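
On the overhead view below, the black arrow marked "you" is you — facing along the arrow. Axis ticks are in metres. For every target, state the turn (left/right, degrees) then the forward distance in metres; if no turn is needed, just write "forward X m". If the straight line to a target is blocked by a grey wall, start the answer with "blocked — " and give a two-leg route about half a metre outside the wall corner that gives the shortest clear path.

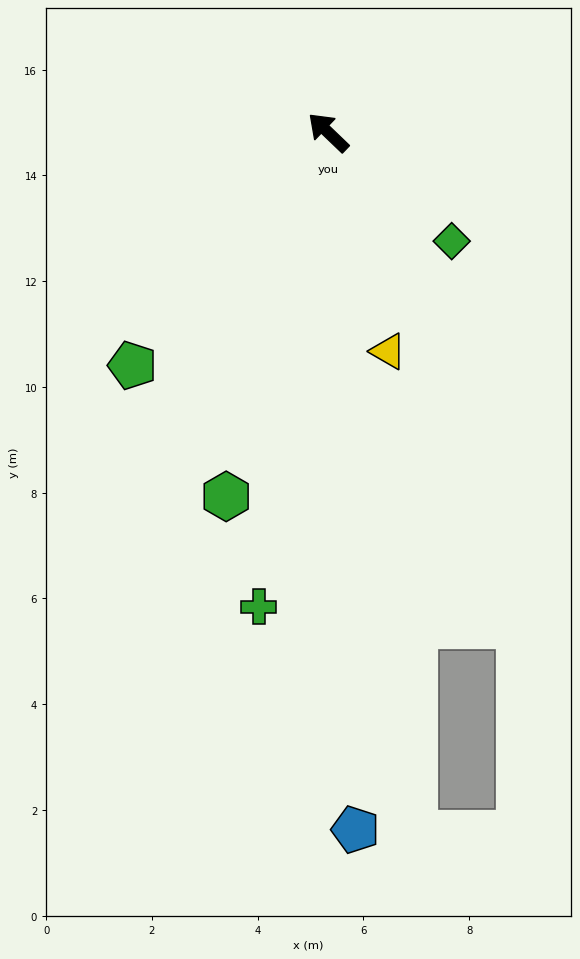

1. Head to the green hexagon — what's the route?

turn left 118°, forward 7.1 m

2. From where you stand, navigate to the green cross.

turn left 125°, forward 9.1 m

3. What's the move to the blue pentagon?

turn left 136°, forward 13.2 m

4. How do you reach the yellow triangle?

turn left 149°, forward 4.3 m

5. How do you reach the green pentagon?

turn left 94°, forward 5.8 m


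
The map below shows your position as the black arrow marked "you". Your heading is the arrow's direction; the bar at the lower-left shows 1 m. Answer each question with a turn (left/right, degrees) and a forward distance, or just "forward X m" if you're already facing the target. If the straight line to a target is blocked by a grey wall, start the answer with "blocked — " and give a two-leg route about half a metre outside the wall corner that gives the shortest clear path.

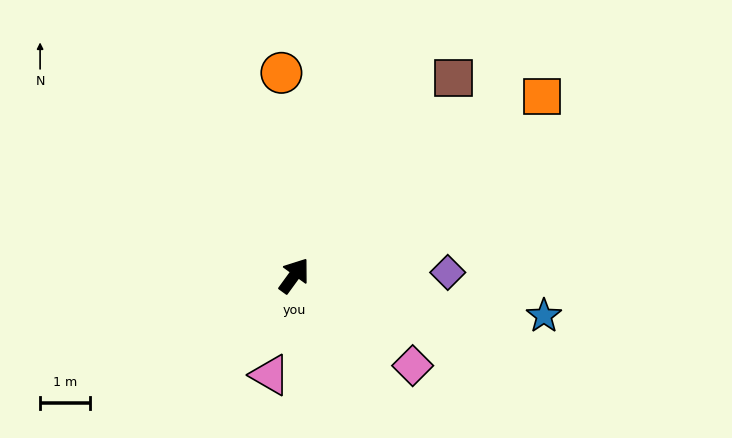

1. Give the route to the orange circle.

turn left 40°, forward 4.1 m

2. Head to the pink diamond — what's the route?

turn right 91°, forward 3.0 m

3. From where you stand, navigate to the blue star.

turn right 63°, forward 5.1 m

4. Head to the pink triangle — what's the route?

turn right 158°, forward 2.0 m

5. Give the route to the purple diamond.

turn right 53°, forward 3.1 m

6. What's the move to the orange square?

turn right 18°, forward 6.1 m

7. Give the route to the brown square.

turn right 3°, forward 5.1 m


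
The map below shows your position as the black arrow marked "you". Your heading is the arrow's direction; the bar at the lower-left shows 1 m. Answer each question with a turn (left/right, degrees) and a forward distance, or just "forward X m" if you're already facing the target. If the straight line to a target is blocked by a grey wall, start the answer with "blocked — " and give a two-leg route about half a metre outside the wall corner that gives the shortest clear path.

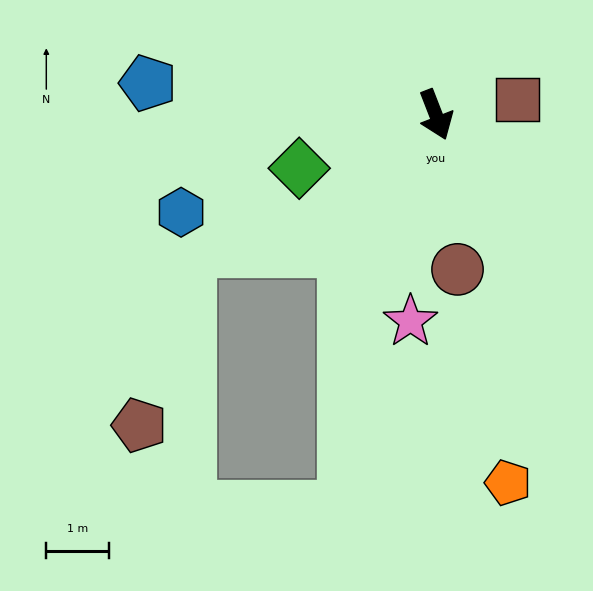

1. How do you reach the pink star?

turn right 28°, forward 3.3 m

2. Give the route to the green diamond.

turn right 90°, forward 2.3 m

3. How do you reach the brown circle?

turn right 13°, forward 2.5 m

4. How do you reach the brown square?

turn left 79°, forward 1.3 m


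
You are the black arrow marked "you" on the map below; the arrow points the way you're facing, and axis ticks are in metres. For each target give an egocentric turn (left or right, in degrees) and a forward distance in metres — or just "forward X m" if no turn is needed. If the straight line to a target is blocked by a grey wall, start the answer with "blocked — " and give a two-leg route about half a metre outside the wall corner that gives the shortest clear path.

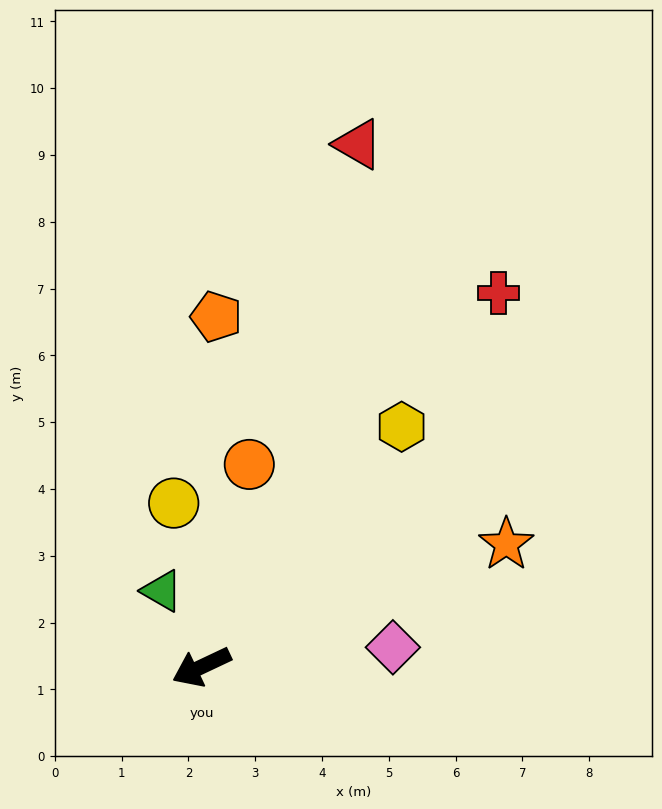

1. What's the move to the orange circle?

turn right 129°, forward 3.1 m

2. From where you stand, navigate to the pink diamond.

turn left 161°, forward 2.9 m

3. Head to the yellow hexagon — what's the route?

turn right 155°, forward 4.7 m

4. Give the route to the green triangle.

turn right 88°, forward 1.3 m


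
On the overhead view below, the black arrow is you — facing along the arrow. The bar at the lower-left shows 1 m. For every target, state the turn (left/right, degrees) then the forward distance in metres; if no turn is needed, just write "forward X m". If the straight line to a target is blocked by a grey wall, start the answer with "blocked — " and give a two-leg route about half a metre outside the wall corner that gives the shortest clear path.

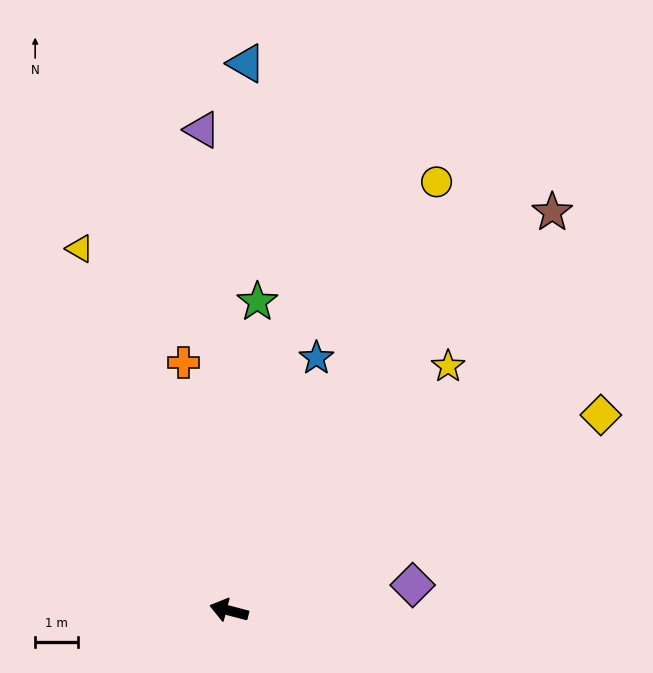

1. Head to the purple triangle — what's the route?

turn right 72°, forward 11.2 m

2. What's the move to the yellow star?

turn right 117°, forward 7.7 m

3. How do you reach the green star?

turn right 81°, forward 7.2 m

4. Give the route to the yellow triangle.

turn right 53°, forward 9.1 m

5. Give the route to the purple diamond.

turn right 158°, forward 4.3 m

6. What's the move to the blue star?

turn right 94°, forward 6.2 m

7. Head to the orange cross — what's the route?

turn right 65°, forward 5.9 m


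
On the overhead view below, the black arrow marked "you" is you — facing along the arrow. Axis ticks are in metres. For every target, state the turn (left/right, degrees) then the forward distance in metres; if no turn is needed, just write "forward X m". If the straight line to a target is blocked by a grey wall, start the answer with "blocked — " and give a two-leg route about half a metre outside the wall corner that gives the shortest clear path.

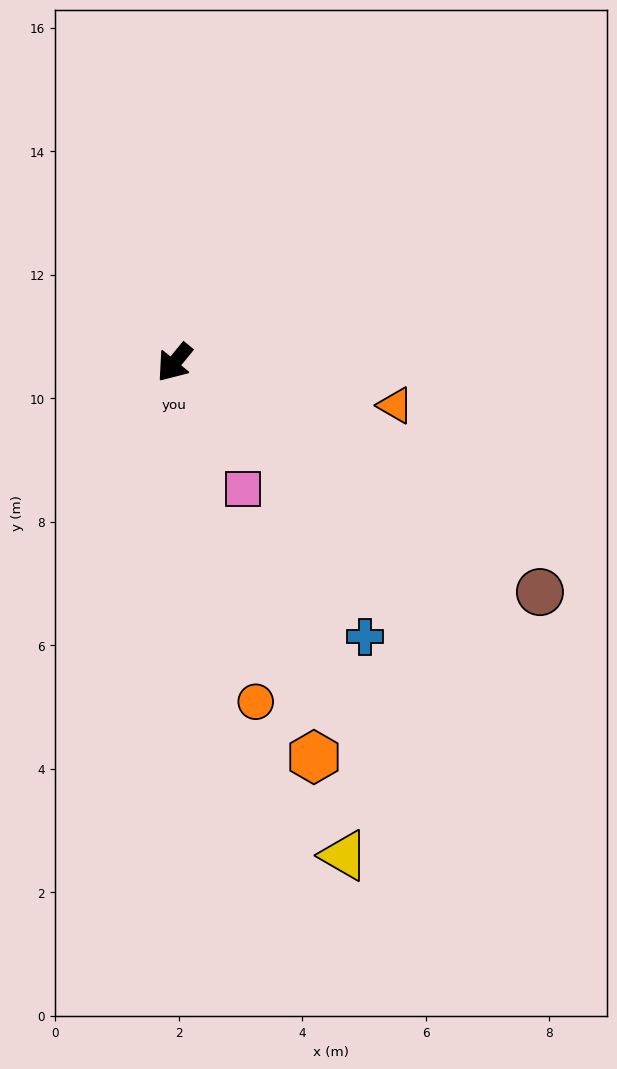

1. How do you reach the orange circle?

turn left 53°, forward 5.6 m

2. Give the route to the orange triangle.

turn left 118°, forward 3.6 m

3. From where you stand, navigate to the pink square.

turn left 68°, forward 2.3 m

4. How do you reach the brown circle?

turn left 97°, forward 7.0 m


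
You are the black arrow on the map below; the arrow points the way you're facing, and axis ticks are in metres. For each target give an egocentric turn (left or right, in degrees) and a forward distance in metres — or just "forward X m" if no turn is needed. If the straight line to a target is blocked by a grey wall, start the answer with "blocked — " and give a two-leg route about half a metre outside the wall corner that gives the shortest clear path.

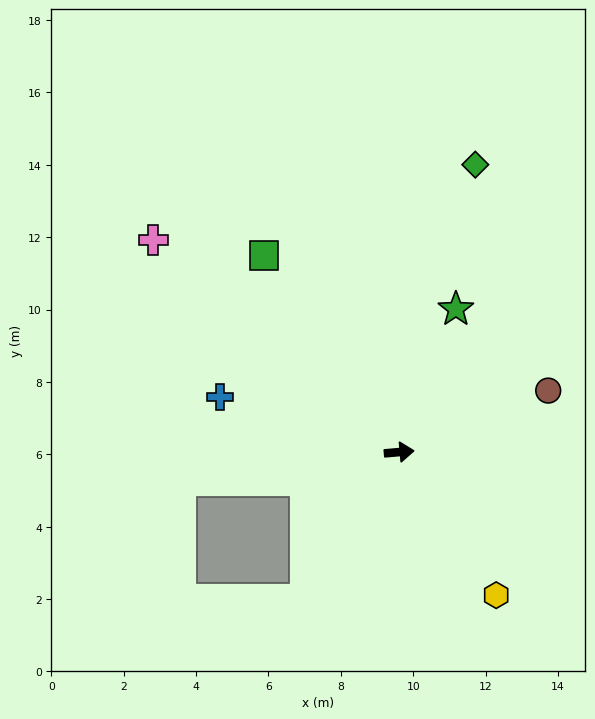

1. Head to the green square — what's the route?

turn left 120°, forward 6.6 m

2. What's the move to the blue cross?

turn left 158°, forward 5.2 m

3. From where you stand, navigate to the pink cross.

turn left 134°, forward 9.0 m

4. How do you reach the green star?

turn left 63°, forward 4.3 m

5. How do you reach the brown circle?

turn left 17°, forward 4.5 m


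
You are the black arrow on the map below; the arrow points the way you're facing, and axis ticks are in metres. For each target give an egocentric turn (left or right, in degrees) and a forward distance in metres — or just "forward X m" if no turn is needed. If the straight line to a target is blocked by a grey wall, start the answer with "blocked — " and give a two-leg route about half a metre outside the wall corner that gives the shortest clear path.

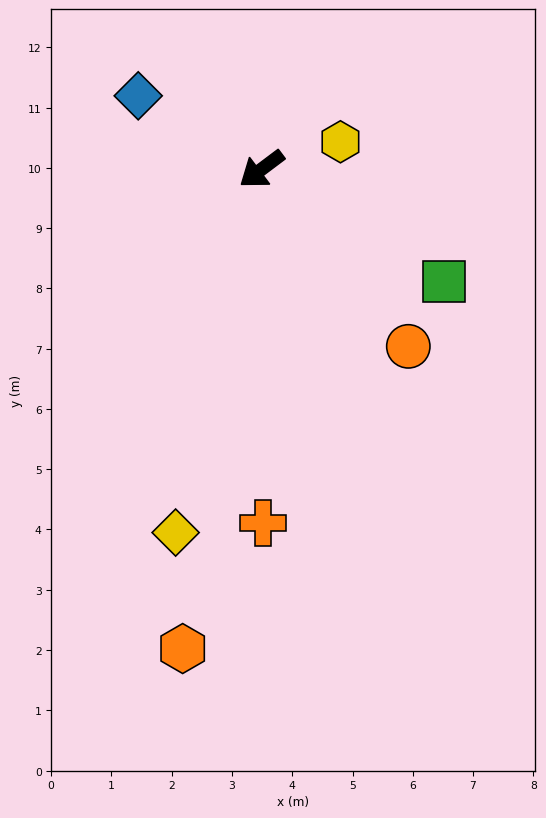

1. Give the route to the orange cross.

turn left 53°, forward 5.9 m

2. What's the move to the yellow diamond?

turn left 40°, forward 6.2 m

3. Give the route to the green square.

turn left 111°, forward 3.6 m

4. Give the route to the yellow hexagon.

turn left 162°, forward 1.4 m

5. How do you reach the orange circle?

turn left 93°, forward 3.8 m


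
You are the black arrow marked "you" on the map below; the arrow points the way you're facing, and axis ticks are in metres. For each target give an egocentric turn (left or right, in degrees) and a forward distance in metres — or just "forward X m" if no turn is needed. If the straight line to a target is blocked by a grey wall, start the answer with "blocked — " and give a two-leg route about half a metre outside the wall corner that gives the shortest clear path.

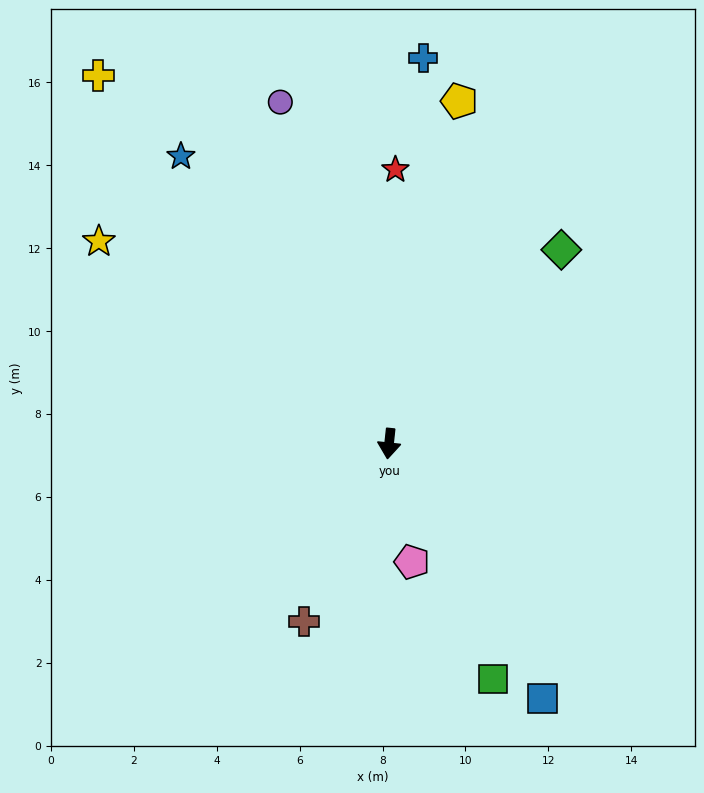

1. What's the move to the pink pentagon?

turn left 17°, forward 2.9 m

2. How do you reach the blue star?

turn right 138°, forward 8.6 m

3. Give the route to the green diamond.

turn left 144°, forward 6.3 m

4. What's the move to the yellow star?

turn right 119°, forward 8.5 m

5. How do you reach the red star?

turn right 175°, forward 6.6 m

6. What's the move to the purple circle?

turn right 156°, forward 8.6 m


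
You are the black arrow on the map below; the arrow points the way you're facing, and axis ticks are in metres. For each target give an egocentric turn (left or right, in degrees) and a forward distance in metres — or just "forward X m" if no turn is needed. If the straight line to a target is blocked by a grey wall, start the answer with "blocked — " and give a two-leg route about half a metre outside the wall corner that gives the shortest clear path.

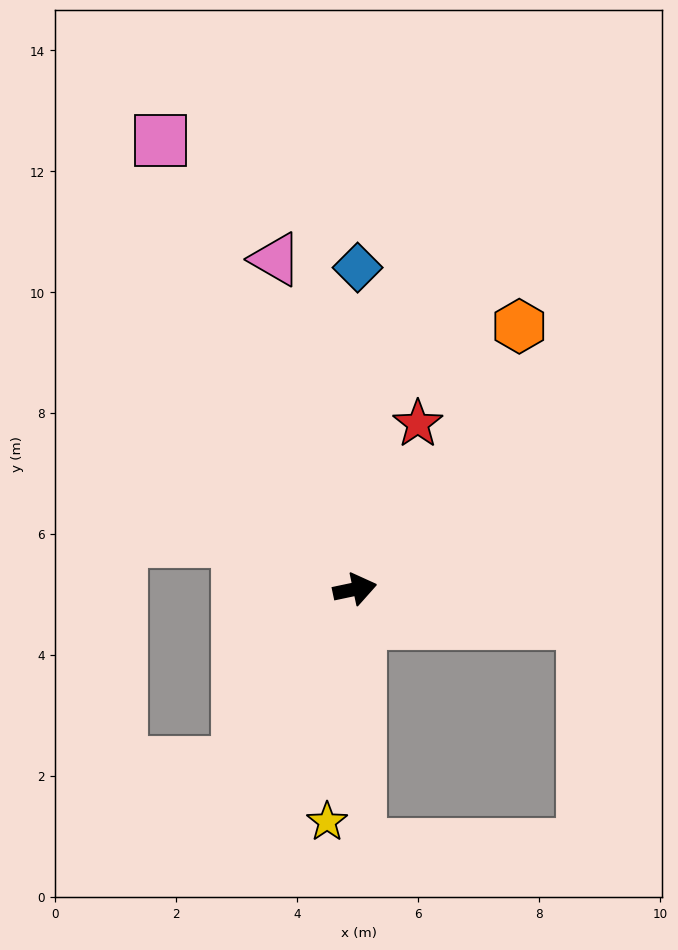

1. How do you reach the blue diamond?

turn left 78°, forward 5.3 m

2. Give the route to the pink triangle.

turn left 92°, forward 5.6 m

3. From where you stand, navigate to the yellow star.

turn right 109°, forward 3.9 m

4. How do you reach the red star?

turn left 57°, forward 2.9 m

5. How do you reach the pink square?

turn left 101°, forward 8.1 m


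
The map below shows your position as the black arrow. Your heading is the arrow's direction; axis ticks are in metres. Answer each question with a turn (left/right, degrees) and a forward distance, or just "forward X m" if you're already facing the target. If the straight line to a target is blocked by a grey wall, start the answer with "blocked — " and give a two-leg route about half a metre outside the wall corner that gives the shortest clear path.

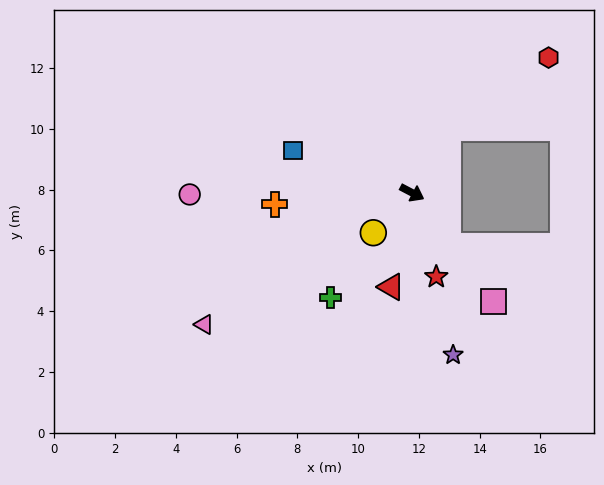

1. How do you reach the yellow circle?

turn right 106°, forward 1.8 m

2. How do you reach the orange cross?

turn right 148°, forward 4.5 m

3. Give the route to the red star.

turn right 46°, forward 2.9 m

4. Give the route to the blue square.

turn right 172°, forward 4.2 m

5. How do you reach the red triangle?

turn right 75°, forward 3.2 m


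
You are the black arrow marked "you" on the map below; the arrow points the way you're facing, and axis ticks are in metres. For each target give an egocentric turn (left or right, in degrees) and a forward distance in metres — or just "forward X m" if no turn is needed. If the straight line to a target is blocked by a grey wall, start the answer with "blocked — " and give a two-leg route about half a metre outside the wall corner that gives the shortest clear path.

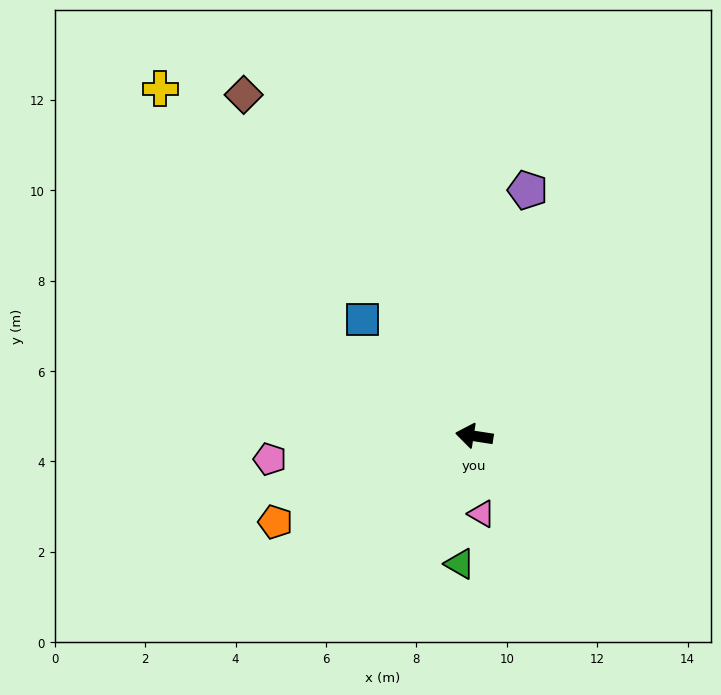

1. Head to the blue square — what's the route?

turn right 37°, forward 3.6 m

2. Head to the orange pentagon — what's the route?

turn left 32°, forward 4.8 m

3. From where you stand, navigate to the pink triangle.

turn left 104°, forward 1.7 m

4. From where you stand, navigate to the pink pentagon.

turn left 15°, forward 4.6 m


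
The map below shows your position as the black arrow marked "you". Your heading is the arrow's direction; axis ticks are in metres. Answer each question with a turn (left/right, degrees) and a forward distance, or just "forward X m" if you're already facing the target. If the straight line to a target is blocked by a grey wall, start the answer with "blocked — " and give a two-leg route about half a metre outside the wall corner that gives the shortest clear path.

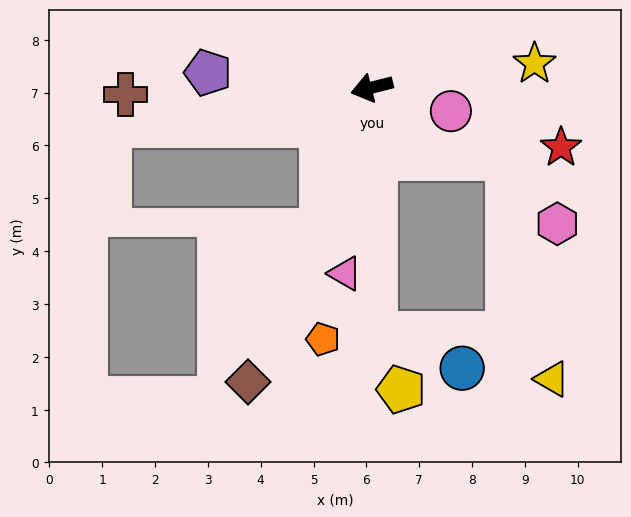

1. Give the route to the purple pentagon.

turn right 19°, forward 3.1 m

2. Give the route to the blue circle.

blocked — turn left 77°, forward 4.7 m, then turn left 67°, forward 1.8 m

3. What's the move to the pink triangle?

turn left 68°, forward 3.6 m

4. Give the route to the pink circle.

turn left 149°, forward 1.6 m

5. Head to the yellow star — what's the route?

turn left 174°, forward 3.1 m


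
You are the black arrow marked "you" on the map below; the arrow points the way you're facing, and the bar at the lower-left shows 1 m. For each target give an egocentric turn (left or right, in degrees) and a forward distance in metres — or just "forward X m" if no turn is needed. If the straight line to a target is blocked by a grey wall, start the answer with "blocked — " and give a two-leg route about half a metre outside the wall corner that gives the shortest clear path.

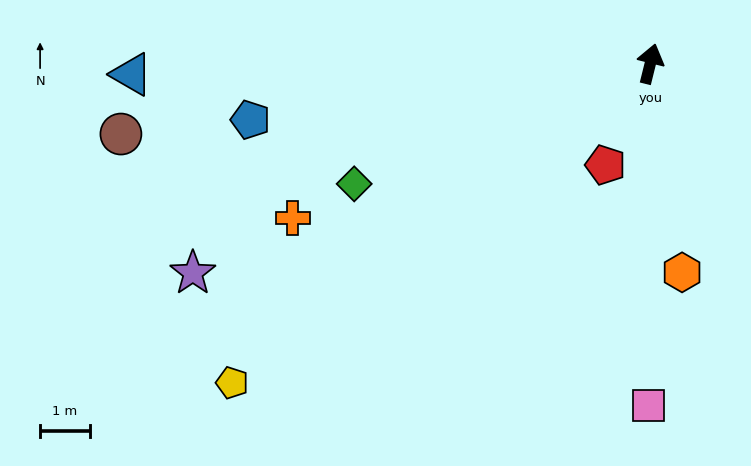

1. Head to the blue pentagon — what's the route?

turn left 112°, forward 8.2 m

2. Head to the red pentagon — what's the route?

turn left 170°, forward 2.2 m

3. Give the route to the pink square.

turn right 166°, forward 6.9 m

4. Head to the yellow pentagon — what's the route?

turn left 141°, forward 10.6 m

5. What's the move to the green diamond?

turn left 126°, forward 6.5 m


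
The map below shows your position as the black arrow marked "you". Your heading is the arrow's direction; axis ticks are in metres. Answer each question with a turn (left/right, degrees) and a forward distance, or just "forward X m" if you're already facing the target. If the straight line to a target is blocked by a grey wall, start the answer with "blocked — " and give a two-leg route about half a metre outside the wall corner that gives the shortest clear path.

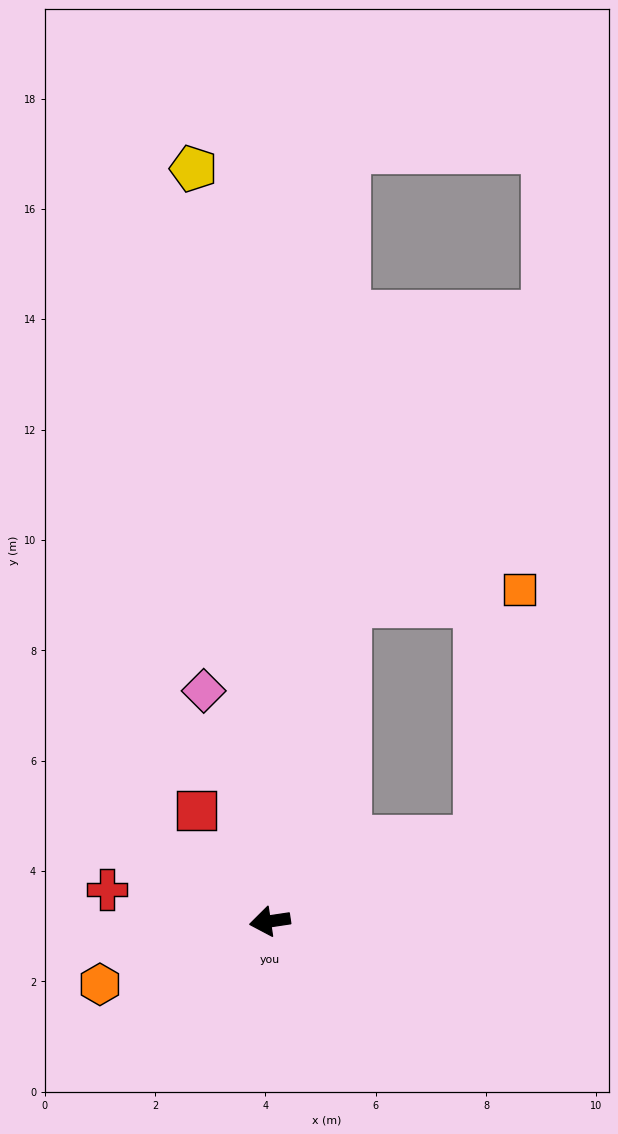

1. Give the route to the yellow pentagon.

turn right 93°, forward 13.7 m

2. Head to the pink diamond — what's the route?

turn right 82°, forward 4.3 m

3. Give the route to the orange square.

blocked — turn right 167°, forward 4.0 m, then turn left 59°, forward 4.6 m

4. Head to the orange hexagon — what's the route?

turn left 12°, forward 3.3 m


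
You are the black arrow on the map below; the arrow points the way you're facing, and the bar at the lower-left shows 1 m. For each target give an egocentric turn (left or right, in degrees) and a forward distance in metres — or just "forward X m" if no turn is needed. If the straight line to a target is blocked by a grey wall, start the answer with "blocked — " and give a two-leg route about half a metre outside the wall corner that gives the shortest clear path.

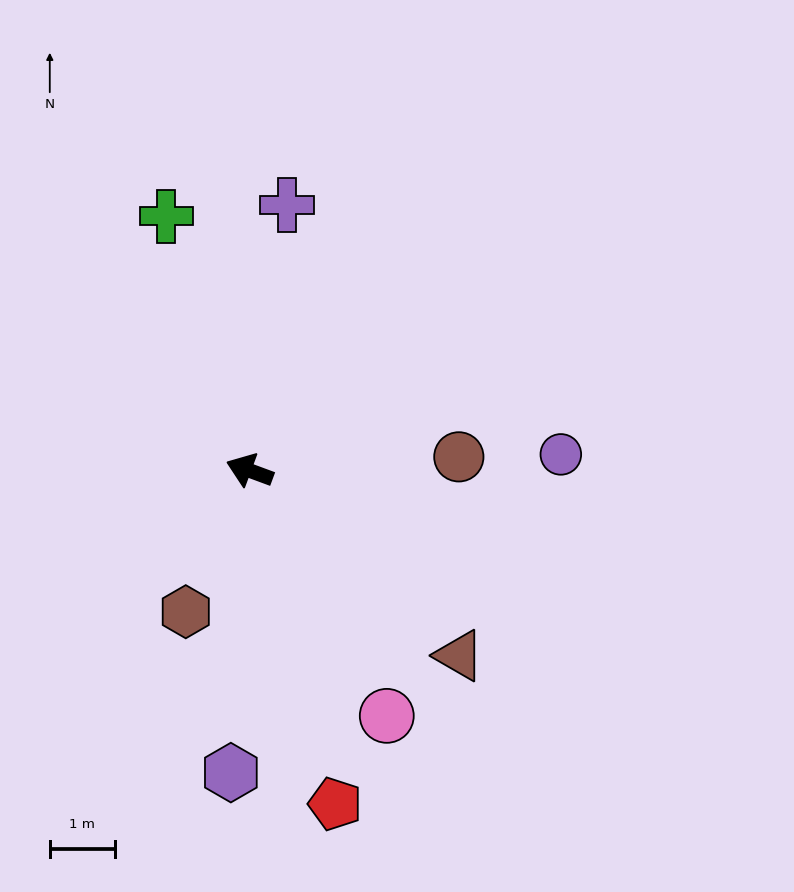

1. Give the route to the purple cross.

turn right 78°, forward 4.1 m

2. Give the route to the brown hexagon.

turn left 86°, forward 2.4 m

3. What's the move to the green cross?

turn right 52°, forward 4.1 m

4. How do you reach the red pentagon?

turn left 125°, forward 5.3 m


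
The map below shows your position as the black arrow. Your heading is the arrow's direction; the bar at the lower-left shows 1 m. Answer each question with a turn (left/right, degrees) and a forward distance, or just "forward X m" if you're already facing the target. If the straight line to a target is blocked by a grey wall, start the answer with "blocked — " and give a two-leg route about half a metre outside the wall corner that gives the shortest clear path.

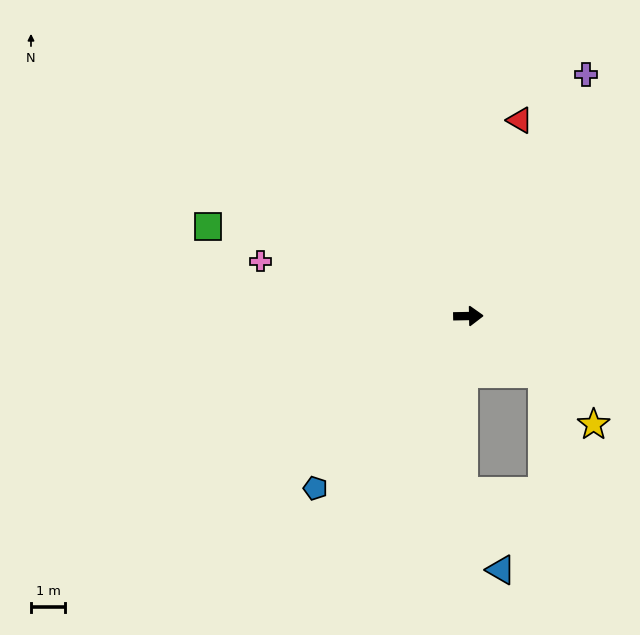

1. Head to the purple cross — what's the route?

turn left 63°, forward 7.8 m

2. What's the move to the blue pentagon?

turn right 133°, forward 6.7 m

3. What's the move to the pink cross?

turn left 164°, forward 6.2 m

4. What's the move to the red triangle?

turn left 74°, forward 5.9 m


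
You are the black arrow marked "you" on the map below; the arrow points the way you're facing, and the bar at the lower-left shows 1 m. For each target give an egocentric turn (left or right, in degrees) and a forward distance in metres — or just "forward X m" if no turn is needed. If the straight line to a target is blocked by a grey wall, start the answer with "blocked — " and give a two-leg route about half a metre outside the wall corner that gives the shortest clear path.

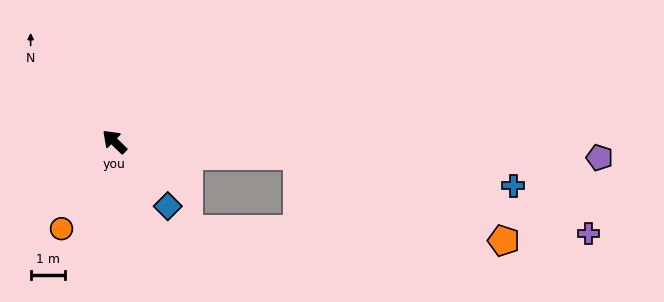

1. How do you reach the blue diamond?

turn left 174°, forward 2.4 m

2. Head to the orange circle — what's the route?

turn left 103°, forward 3.0 m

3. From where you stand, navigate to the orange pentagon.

blocked — turn right 140°, forward 5.3 m, then turn right 18°, forward 6.5 m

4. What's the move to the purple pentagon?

turn right 138°, forward 14.1 m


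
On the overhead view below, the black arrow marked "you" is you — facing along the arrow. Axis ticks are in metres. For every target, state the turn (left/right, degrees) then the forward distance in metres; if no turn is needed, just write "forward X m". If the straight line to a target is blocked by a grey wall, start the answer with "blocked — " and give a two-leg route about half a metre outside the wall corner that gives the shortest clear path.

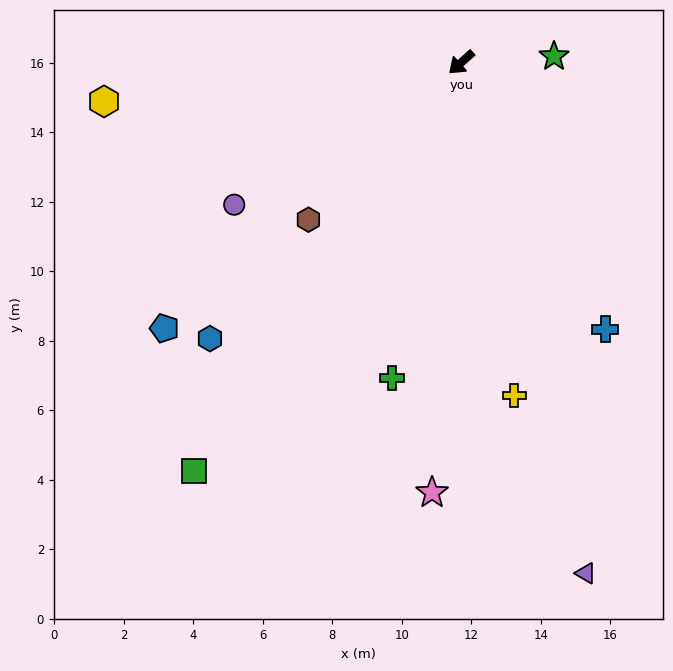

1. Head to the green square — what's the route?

turn left 15°, forward 14.0 m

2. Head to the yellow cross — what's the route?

turn left 57°, forward 9.7 m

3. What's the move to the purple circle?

turn right 10°, forward 7.7 m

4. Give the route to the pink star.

turn left 44°, forward 12.4 m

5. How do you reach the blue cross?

turn left 77°, forward 8.7 m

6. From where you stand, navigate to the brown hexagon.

turn left 4°, forward 6.3 m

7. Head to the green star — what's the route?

turn left 142°, forward 2.7 m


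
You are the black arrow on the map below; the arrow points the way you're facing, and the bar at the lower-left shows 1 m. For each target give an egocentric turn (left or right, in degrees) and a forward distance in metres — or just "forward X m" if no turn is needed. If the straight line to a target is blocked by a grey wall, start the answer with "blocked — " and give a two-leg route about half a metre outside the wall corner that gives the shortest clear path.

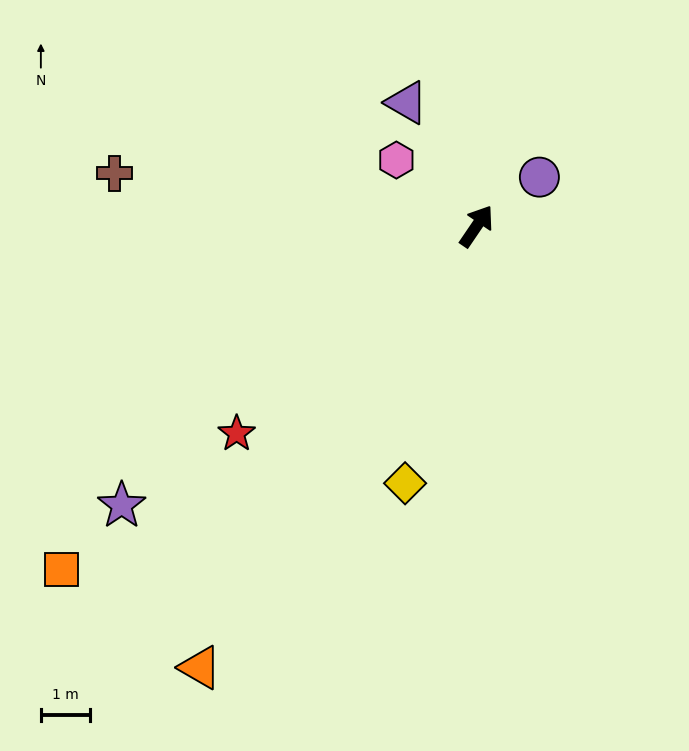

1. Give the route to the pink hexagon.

turn left 85°, forward 2.1 m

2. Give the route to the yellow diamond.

turn right 161°, forward 5.4 m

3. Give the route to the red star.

turn left 165°, forward 6.4 m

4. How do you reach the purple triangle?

turn left 64°, forward 2.9 m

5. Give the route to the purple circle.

turn right 18°, forward 1.6 m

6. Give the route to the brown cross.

turn left 116°, forward 7.4 m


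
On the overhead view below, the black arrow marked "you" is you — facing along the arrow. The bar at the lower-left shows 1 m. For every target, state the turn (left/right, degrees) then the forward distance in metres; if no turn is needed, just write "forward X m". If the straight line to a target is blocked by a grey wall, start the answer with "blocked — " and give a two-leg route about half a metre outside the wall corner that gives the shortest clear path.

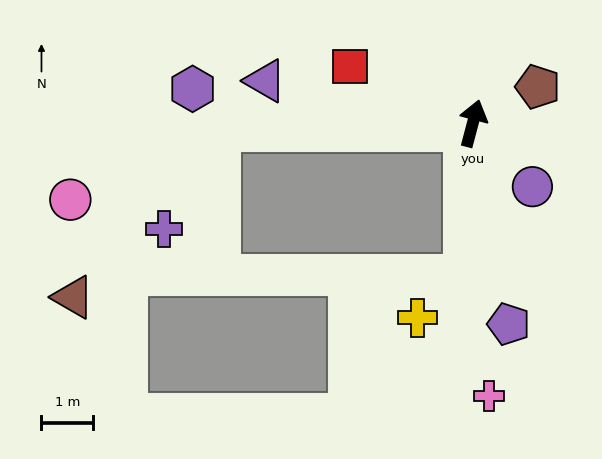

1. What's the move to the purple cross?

blocked — turn left 106°, forward 4.9 m, then turn left 60°, forward 2.2 m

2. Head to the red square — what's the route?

turn left 80°, forward 2.6 m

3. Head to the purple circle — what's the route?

turn right 122°, forward 1.7 m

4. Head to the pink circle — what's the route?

blocked — turn left 106°, forward 4.9 m, then turn left 24°, forward 3.2 m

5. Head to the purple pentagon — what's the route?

turn right 155°, forward 4.0 m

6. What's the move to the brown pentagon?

turn right 46°, forward 1.4 m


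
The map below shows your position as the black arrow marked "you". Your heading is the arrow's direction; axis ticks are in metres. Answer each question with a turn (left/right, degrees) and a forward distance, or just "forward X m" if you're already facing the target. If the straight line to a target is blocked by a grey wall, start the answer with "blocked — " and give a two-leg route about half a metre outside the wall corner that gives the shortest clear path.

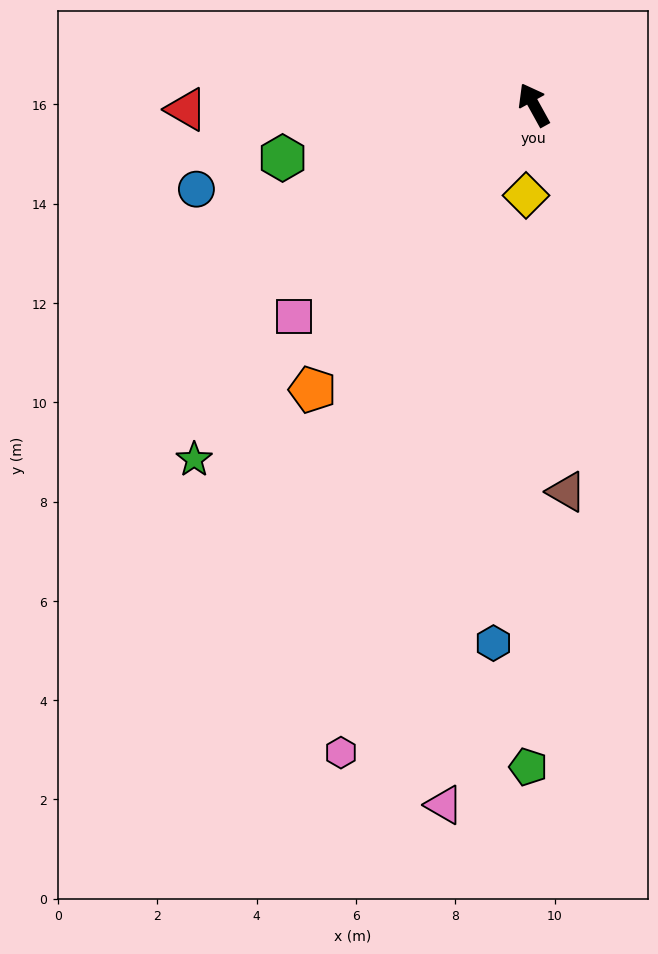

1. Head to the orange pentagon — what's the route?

turn left 113°, forward 7.3 m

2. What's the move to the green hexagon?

turn left 73°, forward 5.2 m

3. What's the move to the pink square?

turn left 103°, forward 6.4 m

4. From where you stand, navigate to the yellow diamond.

turn left 146°, forward 1.8 m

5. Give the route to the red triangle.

turn left 62°, forward 7.0 m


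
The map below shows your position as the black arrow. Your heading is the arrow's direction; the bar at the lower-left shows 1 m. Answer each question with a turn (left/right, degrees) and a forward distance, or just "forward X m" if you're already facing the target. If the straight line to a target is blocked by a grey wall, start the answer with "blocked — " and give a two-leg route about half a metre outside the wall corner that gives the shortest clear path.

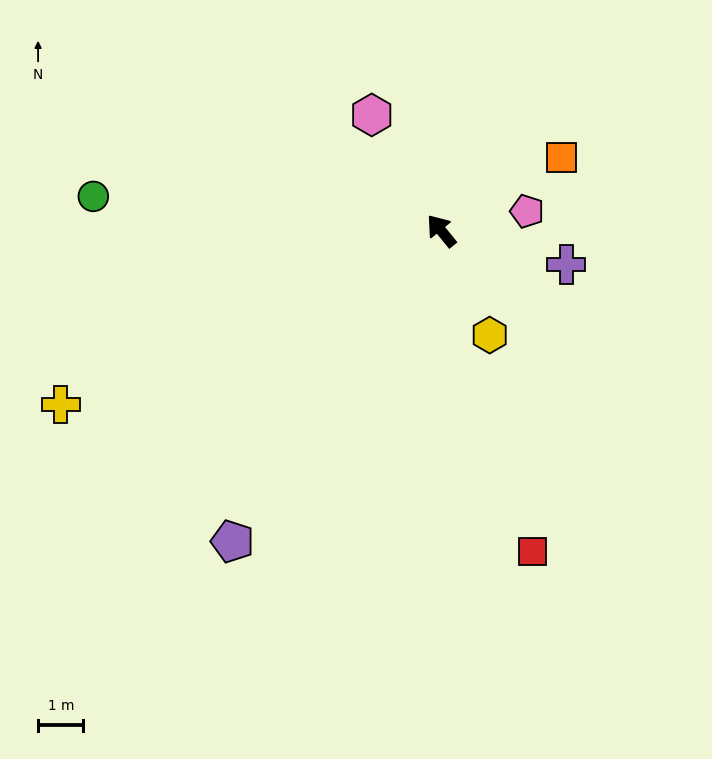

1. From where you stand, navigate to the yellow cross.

turn left 75°, forward 9.2 m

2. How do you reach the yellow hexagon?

turn left 166°, forward 2.5 m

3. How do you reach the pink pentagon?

turn right 116°, forward 1.9 m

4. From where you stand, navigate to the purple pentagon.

turn left 107°, forward 8.3 m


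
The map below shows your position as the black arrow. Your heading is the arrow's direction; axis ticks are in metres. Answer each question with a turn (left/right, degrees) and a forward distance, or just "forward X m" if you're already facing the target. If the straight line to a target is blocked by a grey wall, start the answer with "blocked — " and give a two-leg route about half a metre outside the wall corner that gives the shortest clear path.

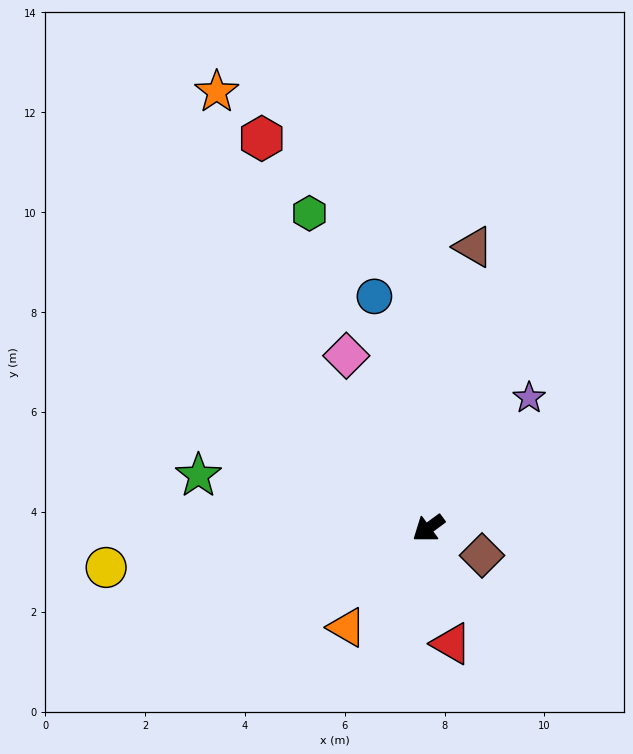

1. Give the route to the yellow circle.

turn right 29°, forward 6.5 m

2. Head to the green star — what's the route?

turn right 49°, forward 4.7 m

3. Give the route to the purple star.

turn right 164°, forward 3.3 m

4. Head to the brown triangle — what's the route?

turn right 136°, forward 5.7 m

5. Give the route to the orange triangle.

turn left 14°, forward 2.6 m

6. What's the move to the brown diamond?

turn left 117°, forward 1.2 m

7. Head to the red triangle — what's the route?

turn left 65°, forward 2.4 m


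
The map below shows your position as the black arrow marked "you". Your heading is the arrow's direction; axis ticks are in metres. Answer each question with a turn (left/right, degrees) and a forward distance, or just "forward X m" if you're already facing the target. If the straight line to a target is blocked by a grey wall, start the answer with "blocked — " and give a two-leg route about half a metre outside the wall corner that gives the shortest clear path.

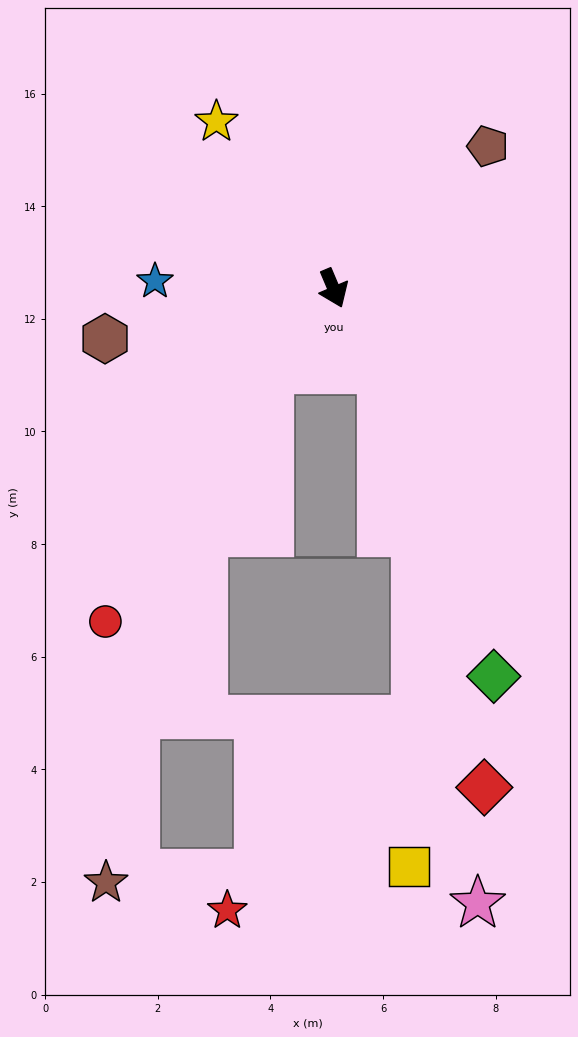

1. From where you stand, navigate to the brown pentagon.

turn left 110°, forward 3.7 m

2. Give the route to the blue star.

turn right 115°, forward 3.2 m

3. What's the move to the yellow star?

turn right 168°, forward 3.6 m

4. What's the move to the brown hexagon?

turn right 101°, forward 4.2 m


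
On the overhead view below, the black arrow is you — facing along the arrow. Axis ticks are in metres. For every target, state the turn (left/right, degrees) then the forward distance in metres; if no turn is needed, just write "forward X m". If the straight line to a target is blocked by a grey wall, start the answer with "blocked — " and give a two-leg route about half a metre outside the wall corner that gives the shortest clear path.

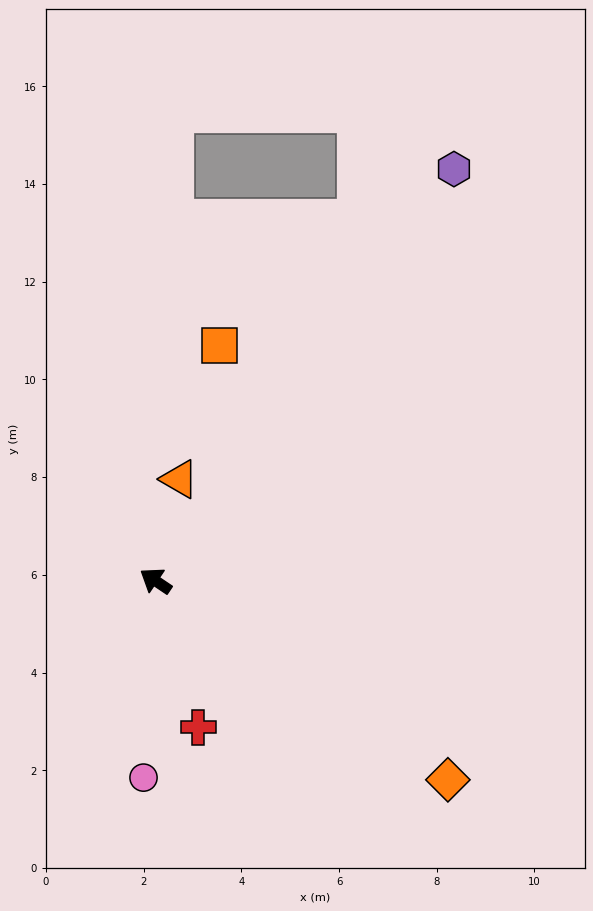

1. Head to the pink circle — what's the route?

turn left 120°, forward 4.0 m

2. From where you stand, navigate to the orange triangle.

turn right 69°, forward 2.1 m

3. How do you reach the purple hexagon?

turn right 92°, forward 10.4 m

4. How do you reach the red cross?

turn left 140°, forward 3.1 m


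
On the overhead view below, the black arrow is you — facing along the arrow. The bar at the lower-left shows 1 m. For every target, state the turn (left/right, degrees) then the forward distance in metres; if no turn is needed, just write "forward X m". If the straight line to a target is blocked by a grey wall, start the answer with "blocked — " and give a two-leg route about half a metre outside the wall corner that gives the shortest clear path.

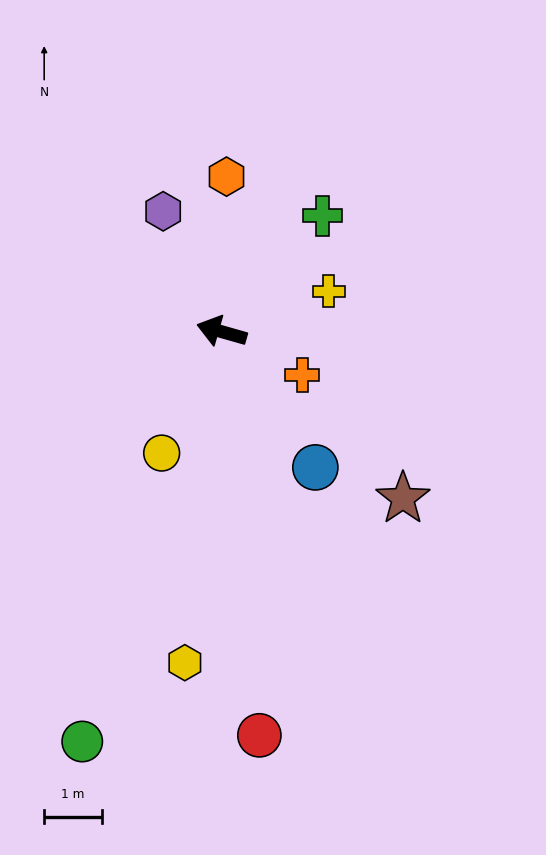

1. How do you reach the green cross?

turn right 115°, forward 2.7 m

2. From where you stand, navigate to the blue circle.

turn left 140°, forward 2.9 m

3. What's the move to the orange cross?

turn left 168°, forward 1.6 m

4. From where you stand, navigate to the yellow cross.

turn right 143°, forward 2.0 m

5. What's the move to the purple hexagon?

turn right 48°, forward 2.3 m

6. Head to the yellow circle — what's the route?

turn left 80°, forward 2.4 m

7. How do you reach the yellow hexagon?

turn left 100°, forward 5.8 m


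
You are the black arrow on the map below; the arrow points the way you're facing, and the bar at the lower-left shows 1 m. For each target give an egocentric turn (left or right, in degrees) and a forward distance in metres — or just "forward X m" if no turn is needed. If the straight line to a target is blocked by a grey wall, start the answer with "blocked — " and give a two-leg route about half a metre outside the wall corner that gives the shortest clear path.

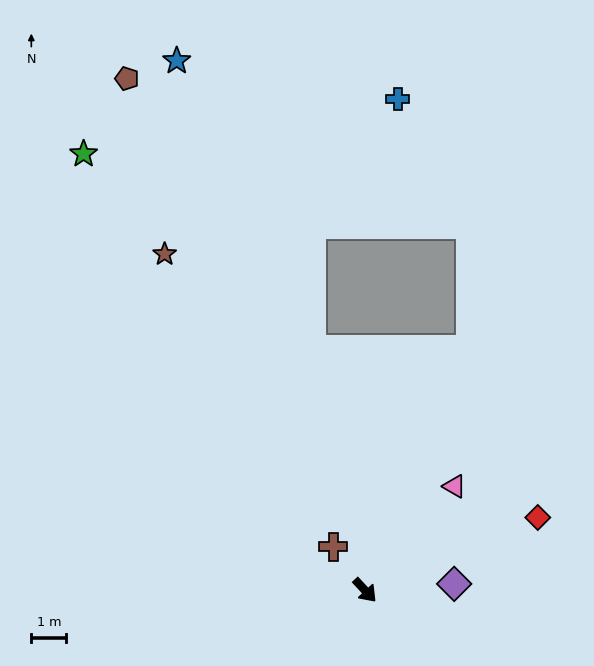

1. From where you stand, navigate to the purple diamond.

turn left 51°, forward 2.5 m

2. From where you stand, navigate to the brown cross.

turn left 173°, forward 1.5 m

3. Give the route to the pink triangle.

turn left 96°, forward 3.9 m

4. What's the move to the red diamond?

turn left 70°, forward 5.3 m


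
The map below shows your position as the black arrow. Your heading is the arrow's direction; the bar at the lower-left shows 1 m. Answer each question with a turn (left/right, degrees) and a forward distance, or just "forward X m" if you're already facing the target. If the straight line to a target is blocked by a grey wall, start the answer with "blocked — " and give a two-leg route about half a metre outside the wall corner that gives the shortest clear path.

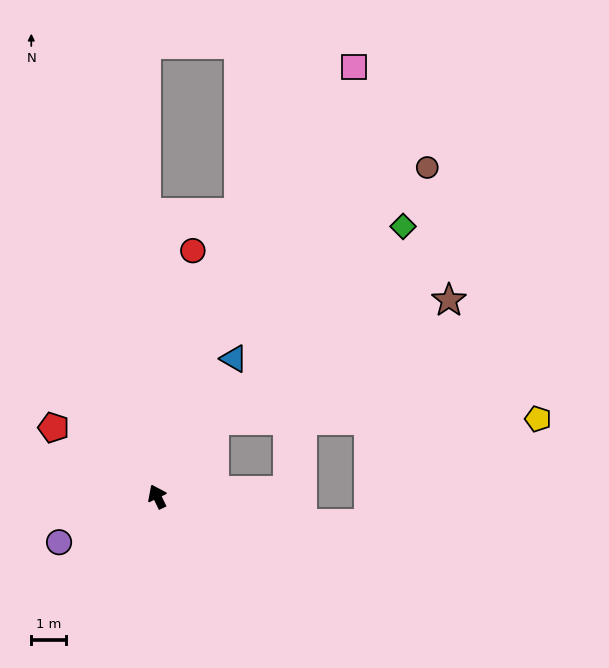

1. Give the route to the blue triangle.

turn right 55°, forward 4.5 m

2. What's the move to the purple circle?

turn left 89°, forward 3.1 m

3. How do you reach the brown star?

blocked — turn right 63°, forward 2.8 m, then turn right 26°, forward 7.6 m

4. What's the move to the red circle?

turn right 34°, forward 7.2 m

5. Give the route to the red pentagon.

turn left 31°, forward 3.6 m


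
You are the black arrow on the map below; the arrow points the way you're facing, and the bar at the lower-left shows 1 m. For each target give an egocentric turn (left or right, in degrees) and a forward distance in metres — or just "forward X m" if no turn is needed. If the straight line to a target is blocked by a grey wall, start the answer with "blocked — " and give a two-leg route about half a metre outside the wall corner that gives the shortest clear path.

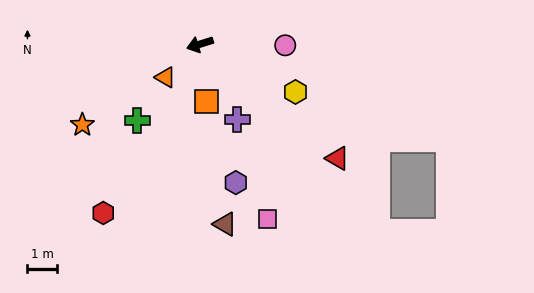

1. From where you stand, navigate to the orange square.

turn left 79°, forward 1.9 m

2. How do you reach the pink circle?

turn left 162°, forward 2.8 m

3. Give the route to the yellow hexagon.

turn left 136°, forward 3.6 m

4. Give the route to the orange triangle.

turn left 27°, forward 1.6 m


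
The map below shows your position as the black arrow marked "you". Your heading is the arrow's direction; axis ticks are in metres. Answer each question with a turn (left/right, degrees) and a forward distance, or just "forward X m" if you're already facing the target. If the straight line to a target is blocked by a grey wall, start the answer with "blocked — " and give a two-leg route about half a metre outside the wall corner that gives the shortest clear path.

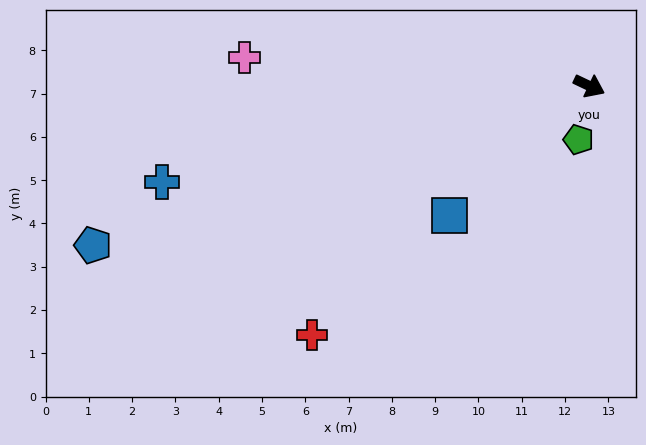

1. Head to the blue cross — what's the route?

turn right 142°, forward 10.1 m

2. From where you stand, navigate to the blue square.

turn right 112°, forward 4.4 m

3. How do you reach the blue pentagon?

turn right 137°, forward 12.0 m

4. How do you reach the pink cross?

turn right 159°, forward 8.0 m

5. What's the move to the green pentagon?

turn right 76°, forward 1.3 m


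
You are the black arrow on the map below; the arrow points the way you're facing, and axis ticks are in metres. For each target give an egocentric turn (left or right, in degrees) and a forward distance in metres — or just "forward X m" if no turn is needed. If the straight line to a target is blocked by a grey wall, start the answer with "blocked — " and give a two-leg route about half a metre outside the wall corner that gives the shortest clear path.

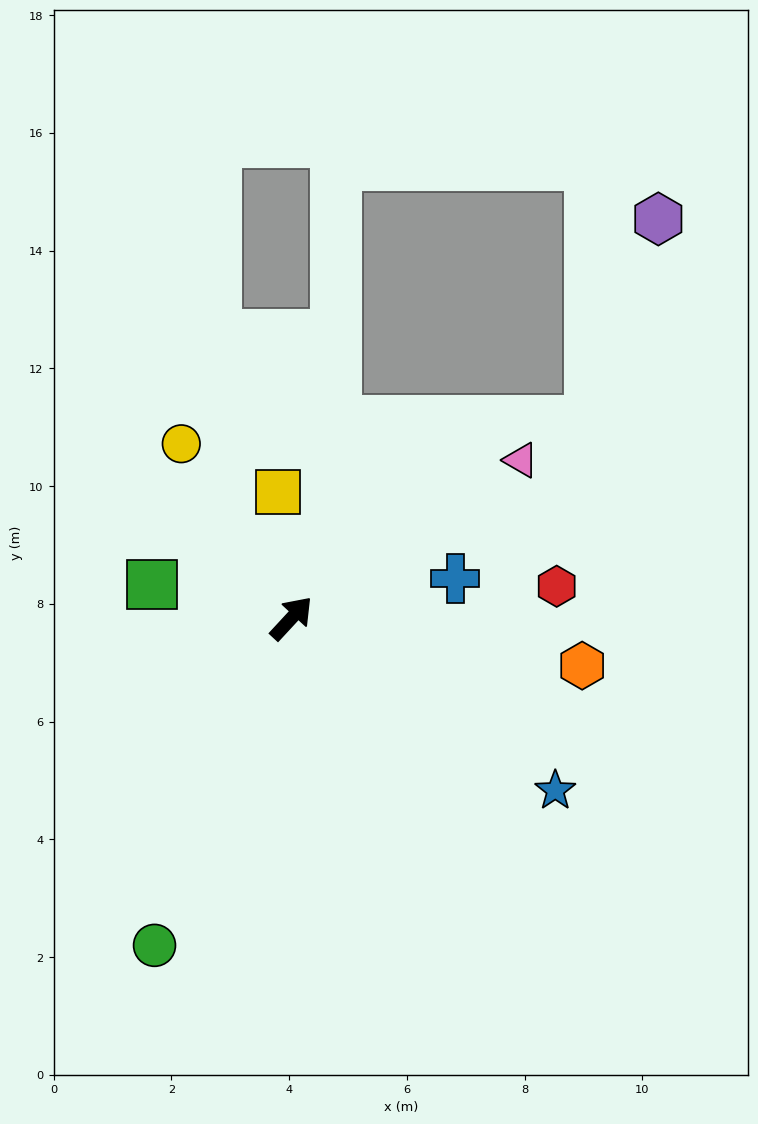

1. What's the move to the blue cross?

turn right 34°, forward 2.9 m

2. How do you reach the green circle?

turn right 160°, forward 6.0 m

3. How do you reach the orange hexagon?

turn right 57°, forward 5.0 m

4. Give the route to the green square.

turn left 119°, forward 2.4 m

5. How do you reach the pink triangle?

turn right 13°, forward 4.7 m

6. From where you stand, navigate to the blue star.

turn right 80°, forward 5.4 m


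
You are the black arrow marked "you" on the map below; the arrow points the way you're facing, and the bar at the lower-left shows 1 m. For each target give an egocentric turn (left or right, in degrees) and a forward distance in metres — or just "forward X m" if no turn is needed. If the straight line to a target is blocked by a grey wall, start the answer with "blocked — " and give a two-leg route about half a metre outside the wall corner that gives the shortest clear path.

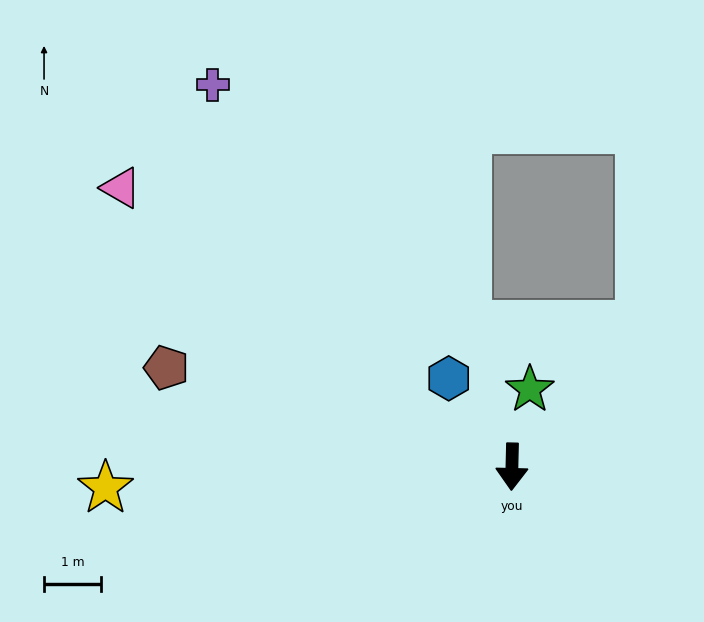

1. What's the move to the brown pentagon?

turn right 105°, forward 6.3 m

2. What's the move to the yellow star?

turn right 86°, forward 7.1 m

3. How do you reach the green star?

turn left 168°, forward 1.4 m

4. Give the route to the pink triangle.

turn right 124°, forward 8.4 m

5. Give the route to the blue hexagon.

turn right 143°, forward 1.9 m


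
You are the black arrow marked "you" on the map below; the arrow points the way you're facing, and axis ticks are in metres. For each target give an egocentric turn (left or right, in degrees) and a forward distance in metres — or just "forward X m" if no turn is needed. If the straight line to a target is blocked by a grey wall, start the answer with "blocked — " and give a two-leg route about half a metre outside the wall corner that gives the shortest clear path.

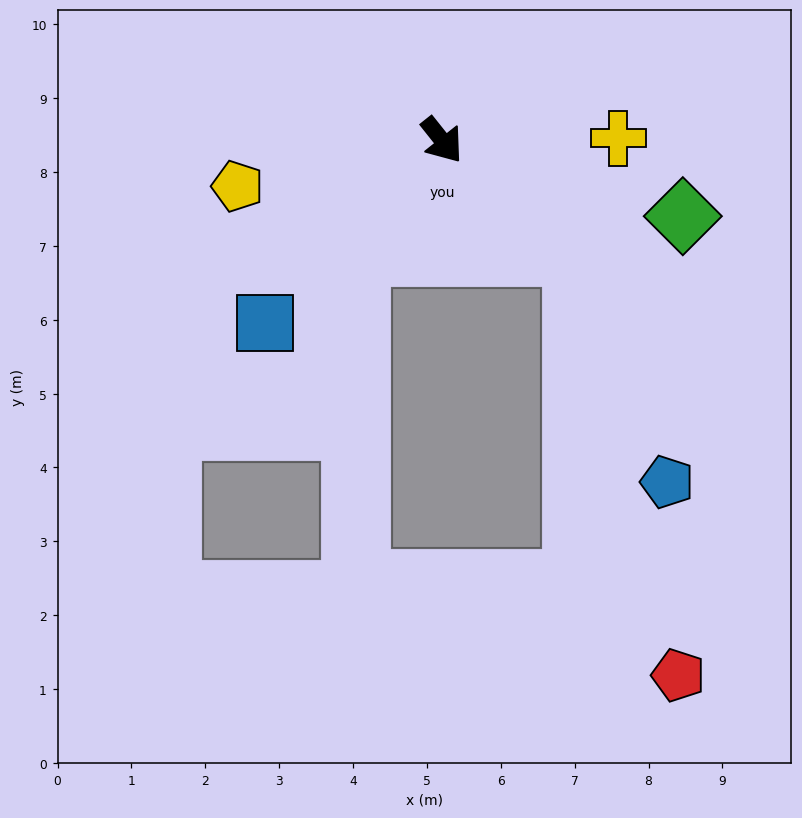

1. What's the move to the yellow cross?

turn left 52°, forward 2.4 m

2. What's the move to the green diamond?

turn left 34°, forward 3.4 m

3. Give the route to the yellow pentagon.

turn right 116°, forward 2.8 m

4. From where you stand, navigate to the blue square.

turn right 83°, forward 3.4 m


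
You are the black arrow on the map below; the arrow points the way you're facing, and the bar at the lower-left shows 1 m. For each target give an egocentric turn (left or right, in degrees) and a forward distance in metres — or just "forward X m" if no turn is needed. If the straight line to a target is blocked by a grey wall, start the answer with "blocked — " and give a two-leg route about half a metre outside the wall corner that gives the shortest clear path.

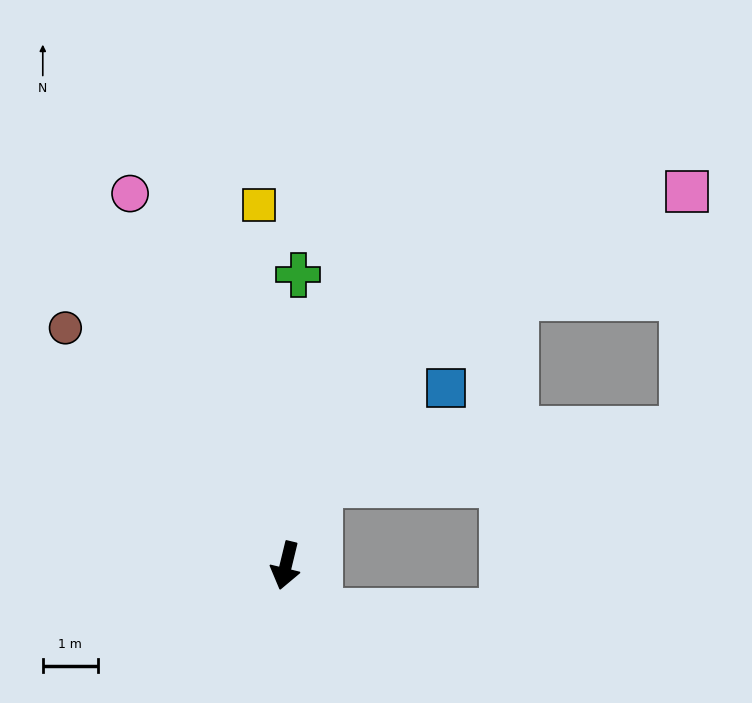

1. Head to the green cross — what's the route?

turn right 169°, forward 5.3 m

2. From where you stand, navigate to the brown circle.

turn right 123°, forward 5.9 m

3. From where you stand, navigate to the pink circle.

turn right 144°, forward 7.4 m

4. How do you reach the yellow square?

turn right 162°, forward 6.6 m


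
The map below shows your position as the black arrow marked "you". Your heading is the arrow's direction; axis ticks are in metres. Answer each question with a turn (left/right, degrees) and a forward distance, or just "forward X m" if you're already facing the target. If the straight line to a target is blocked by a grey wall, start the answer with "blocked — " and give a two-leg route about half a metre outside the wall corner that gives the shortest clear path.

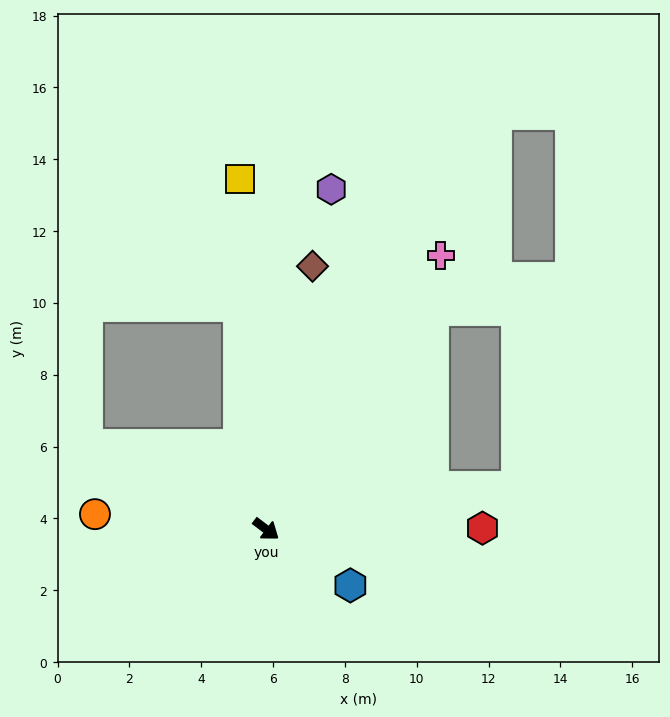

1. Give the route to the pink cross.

turn left 94°, forward 9.0 m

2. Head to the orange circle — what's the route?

turn right 148°, forward 4.8 m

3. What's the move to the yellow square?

turn left 131°, forward 9.8 m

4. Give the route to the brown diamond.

turn left 117°, forward 7.4 m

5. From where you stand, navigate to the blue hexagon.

turn left 3°, forward 2.8 m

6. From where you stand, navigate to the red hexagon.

turn left 37°, forward 6.0 m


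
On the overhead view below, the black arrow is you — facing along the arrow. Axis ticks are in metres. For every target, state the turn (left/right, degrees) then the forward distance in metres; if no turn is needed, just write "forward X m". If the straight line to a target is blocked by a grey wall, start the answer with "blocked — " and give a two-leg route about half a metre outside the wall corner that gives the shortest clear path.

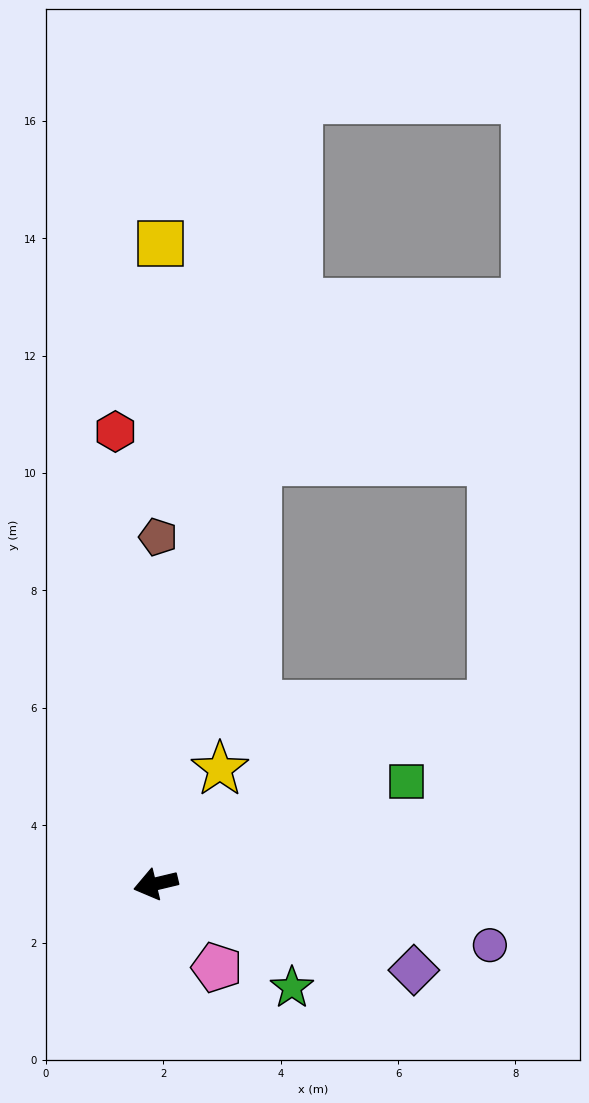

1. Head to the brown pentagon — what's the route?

turn right 104°, forward 5.9 m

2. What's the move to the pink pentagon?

turn left 113°, forward 1.8 m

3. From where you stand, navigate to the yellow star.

turn right 133°, forward 2.2 m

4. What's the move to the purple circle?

turn left 156°, forward 5.8 m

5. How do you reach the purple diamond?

turn left 148°, forward 4.6 m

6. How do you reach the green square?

turn right 171°, forward 4.6 m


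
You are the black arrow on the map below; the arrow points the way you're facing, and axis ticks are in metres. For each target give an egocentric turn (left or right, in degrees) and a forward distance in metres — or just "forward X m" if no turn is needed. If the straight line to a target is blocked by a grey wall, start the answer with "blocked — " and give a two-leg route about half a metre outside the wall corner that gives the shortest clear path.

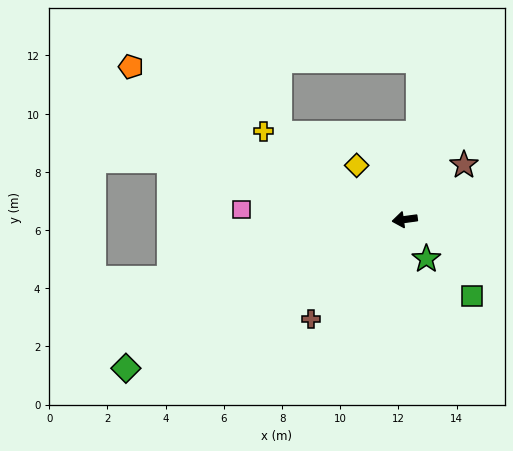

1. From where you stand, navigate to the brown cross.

turn left 39°, forward 4.7 m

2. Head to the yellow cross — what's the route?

turn right 40°, forward 5.7 m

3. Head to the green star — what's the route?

turn left 111°, forward 1.5 m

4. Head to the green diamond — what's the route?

turn left 20°, forward 10.9 m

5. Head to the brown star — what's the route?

turn right 145°, forward 2.8 m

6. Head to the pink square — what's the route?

turn right 11°, forward 5.6 m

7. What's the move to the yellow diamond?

turn right 56°, forward 2.5 m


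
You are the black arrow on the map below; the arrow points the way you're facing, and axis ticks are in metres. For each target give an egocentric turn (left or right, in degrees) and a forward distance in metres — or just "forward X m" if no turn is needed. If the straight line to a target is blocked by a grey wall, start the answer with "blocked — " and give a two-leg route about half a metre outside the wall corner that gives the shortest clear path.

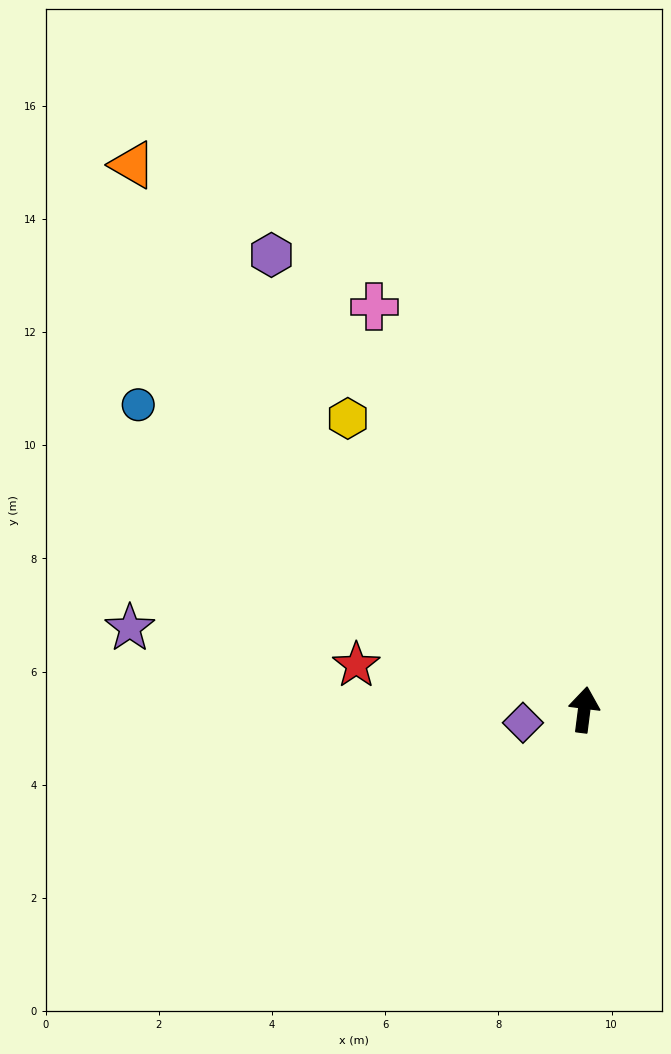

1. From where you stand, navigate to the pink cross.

turn left 35°, forward 8.0 m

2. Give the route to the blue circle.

turn left 63°, forward 9.5 m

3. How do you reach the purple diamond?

turn left 109°, forward 1.1 m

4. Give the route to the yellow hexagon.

turn left 46°, forward 6.6 m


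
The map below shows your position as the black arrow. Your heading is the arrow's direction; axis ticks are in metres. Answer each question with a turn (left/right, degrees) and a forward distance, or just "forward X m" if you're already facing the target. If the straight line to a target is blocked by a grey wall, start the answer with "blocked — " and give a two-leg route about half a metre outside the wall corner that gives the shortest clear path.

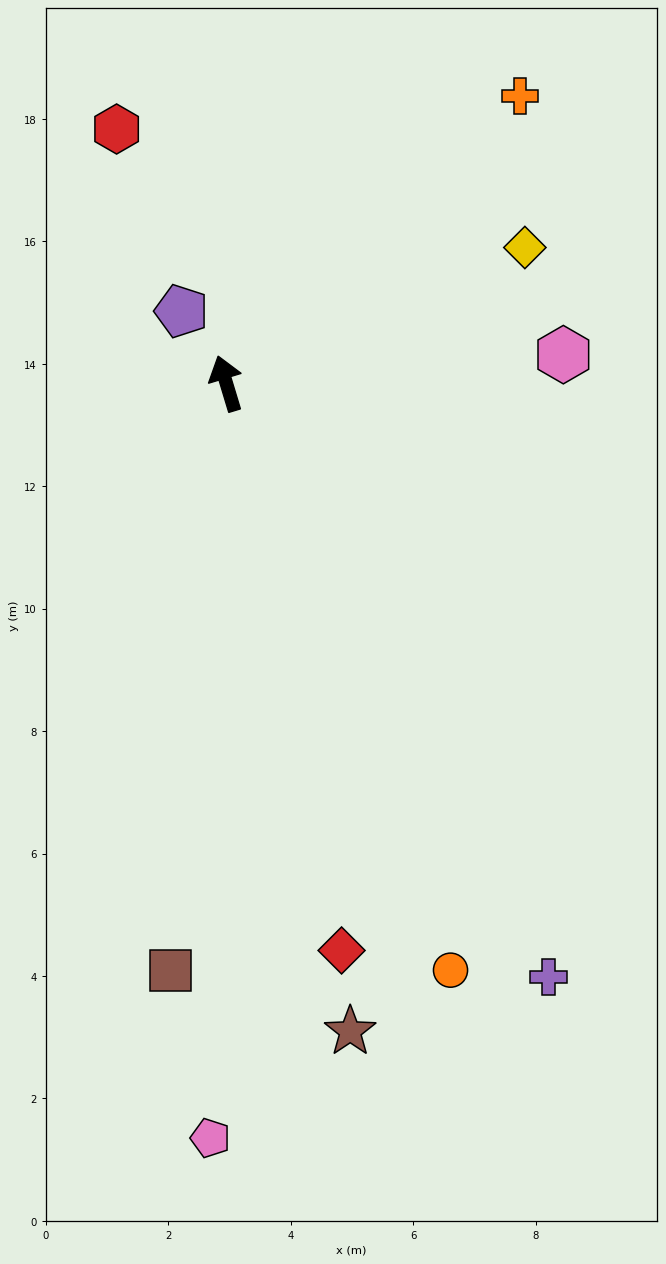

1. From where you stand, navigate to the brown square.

turn left 158°, forward 9.6 m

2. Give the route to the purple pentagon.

turn left 15°, forward 1.4 m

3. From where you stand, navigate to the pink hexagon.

turn right 102°, forward 5.5 m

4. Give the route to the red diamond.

turn left 175°, forward 9.5 m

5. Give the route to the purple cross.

turn right 168°, forward 11.0 m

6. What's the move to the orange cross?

turn right 62°, forward 6.7 m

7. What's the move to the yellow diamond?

turn right 82°, forward 5.4 m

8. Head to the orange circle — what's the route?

turn right 176°, forward 10.3 m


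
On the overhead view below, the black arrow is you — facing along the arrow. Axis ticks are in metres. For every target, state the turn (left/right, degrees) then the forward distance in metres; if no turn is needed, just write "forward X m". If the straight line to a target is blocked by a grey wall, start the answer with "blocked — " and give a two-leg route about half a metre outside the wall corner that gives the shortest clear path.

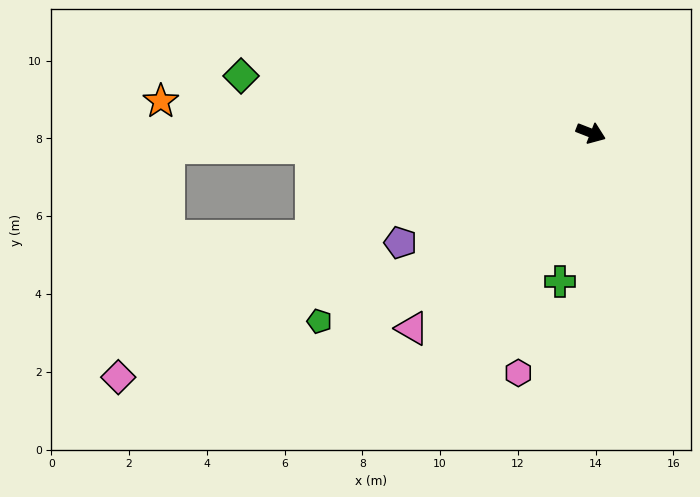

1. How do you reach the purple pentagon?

turn right 129°, forward 5.7 m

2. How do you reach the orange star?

turn right 163°, forward 11.1 m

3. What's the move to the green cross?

turn right 80°, forward 3.9 m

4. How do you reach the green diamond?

turn right 168°, forward 9.1 m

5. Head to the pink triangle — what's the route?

turn right 111°, forward 6.8 m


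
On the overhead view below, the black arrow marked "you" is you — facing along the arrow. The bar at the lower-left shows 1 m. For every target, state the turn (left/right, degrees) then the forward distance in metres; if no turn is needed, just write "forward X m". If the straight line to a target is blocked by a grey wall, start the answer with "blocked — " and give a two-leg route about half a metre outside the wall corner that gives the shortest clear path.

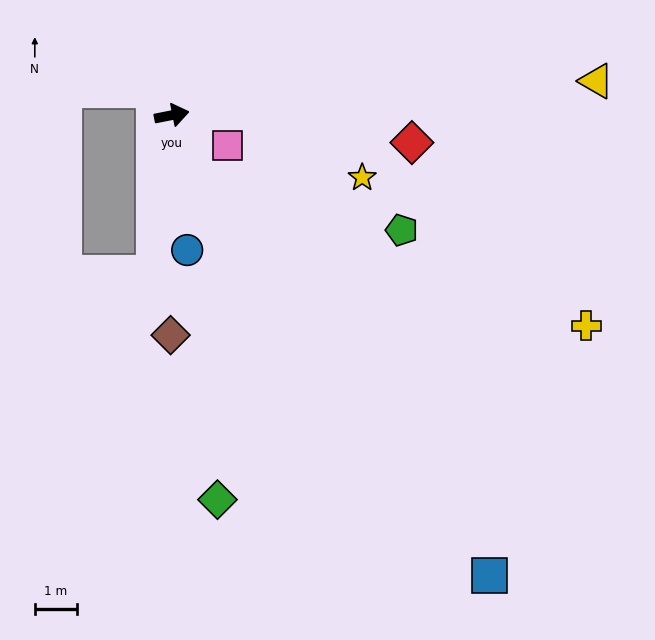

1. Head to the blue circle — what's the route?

turn right 95°, forward 3.2 m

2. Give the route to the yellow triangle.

turn right 7°, forward 10.1 m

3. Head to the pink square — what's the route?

turn right 40°, forward 1.5 m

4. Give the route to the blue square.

turn right 67°, forward 13.3 m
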